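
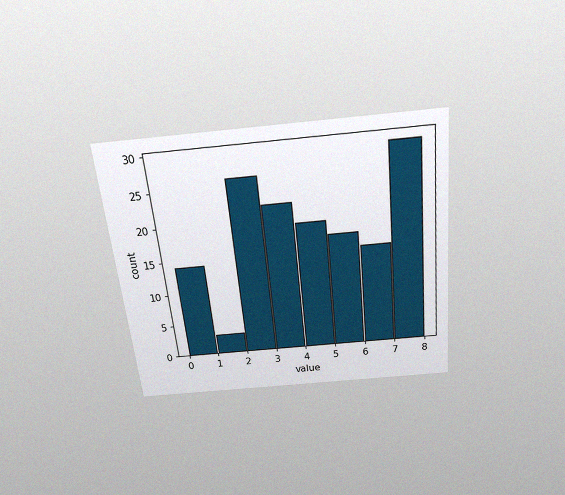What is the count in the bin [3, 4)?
22

The chart is tilted about 6° counter-clockwise and viewed slightly from above, with some photo noise. The [3, 4) bin has height 22.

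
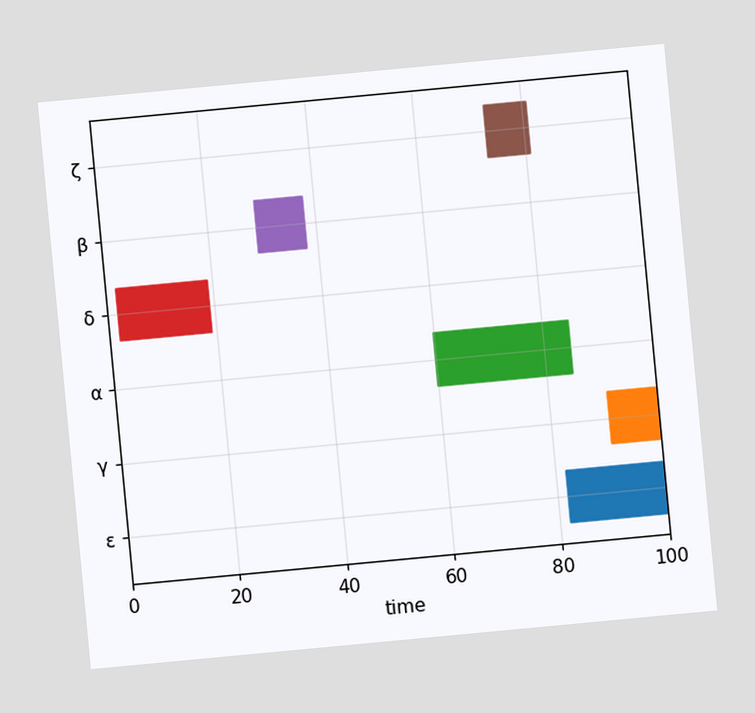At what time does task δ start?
The chart is tilted about 5° counter-clockwise. The δ bar begins at t=2.

2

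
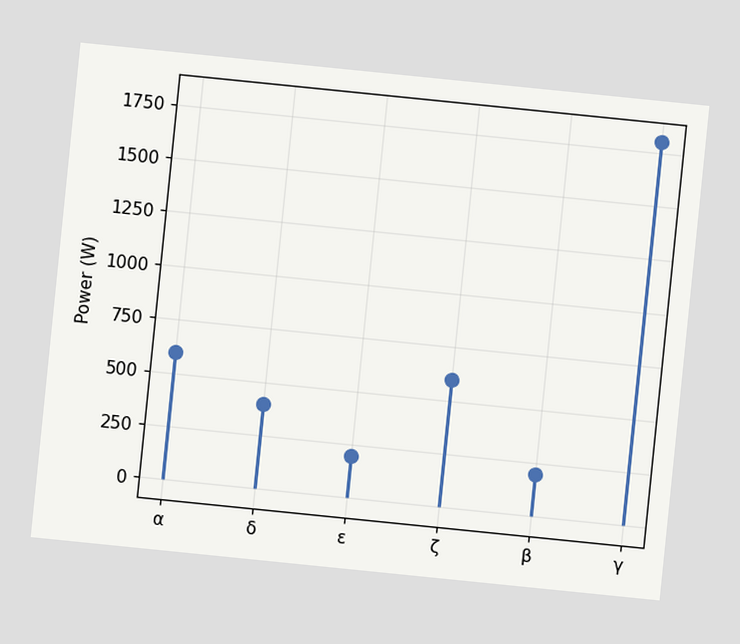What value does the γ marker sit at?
1800W

The chart is tilted about 6° clockwise. The γ marker sits at 1800W.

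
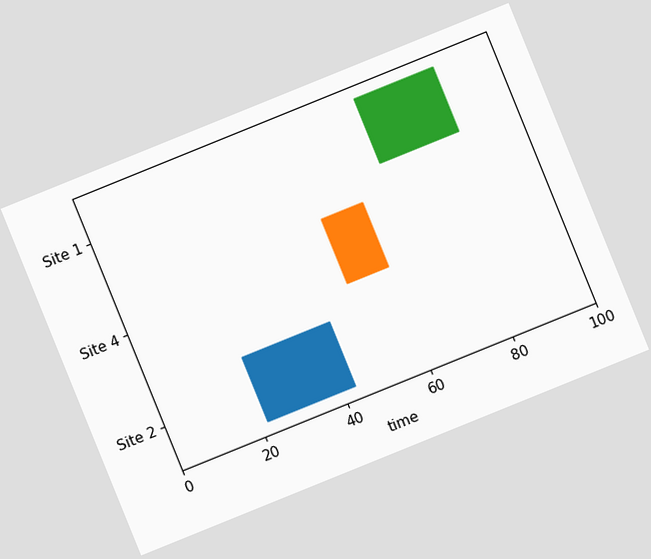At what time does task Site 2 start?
22

The chart is tilted about 22° counter-clockwise. The Site 2 bar begins at t=22.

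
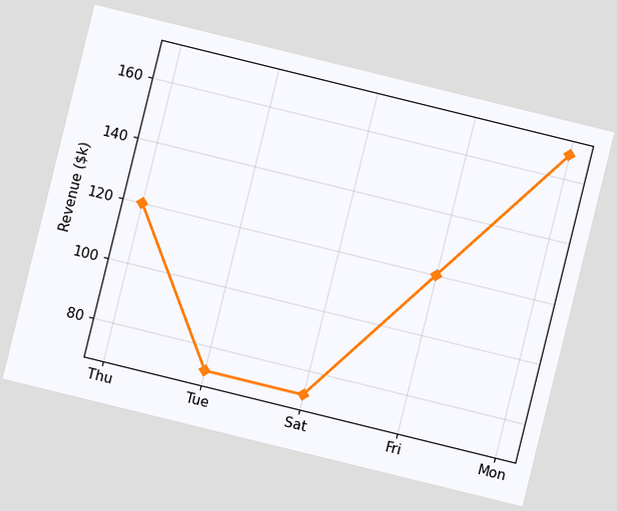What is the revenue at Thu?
$120k

The chart is tilted about 14° clockwise. At Thu, the line is at $120k.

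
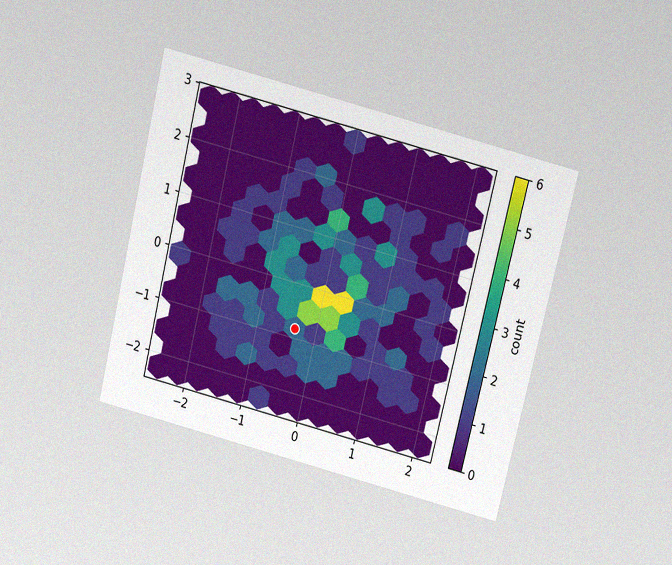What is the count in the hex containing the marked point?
The chart is tilted about 14° clockwise and viewed slightly from above, with some photo noise. The marked hex reads 2 on the colorbar.

2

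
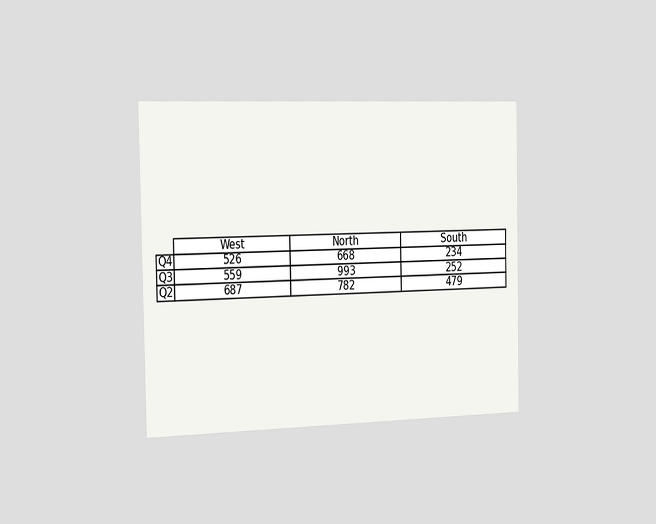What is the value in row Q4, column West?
526

The chart is viewed slightly from the left. The (Q4, West) cell reads 526.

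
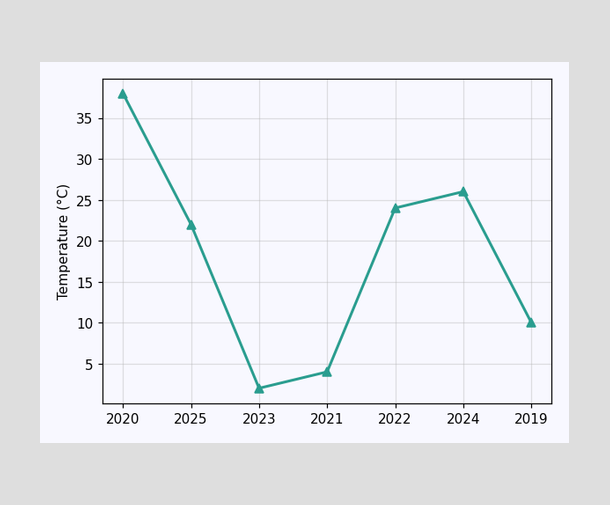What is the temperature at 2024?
26°C

At 2024, the line is at 26°C.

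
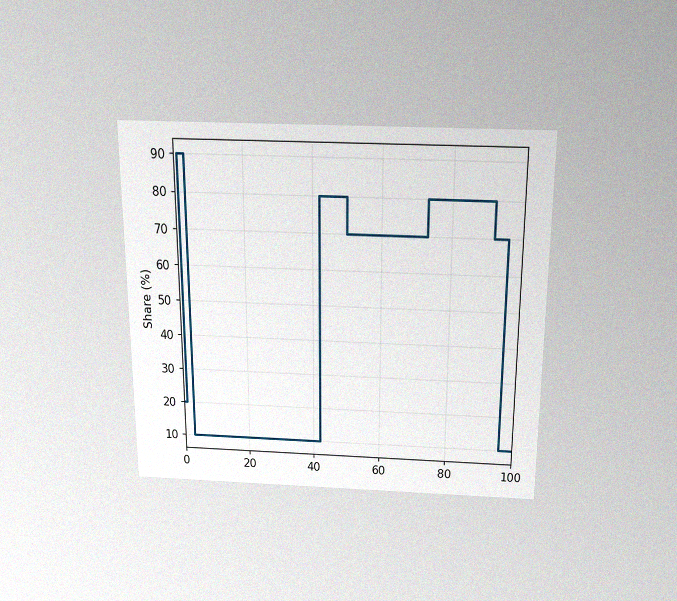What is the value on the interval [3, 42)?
The chart is viewed slightly from above, with some photo noise. On [3, 42) the step sits at 10%.

10%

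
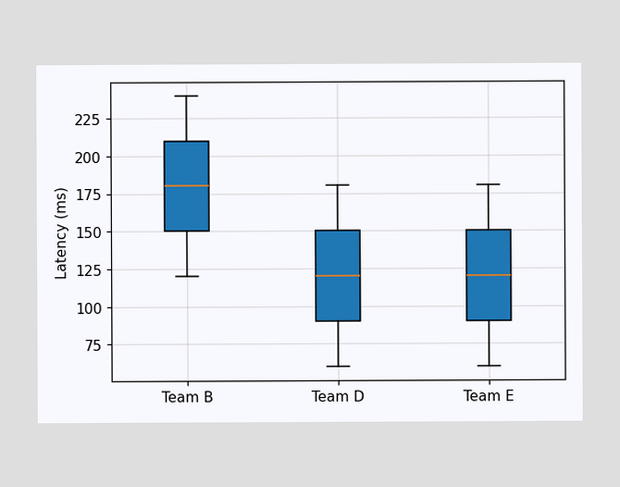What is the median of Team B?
180ms

The median line in the Team B box sits at 180ms.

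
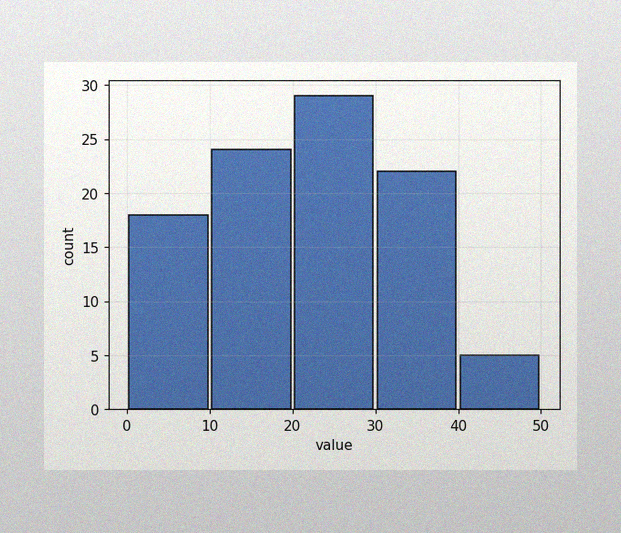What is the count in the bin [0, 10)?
18

The image has some photo noise and uneven lighting. The [0, 10) bin has height 18.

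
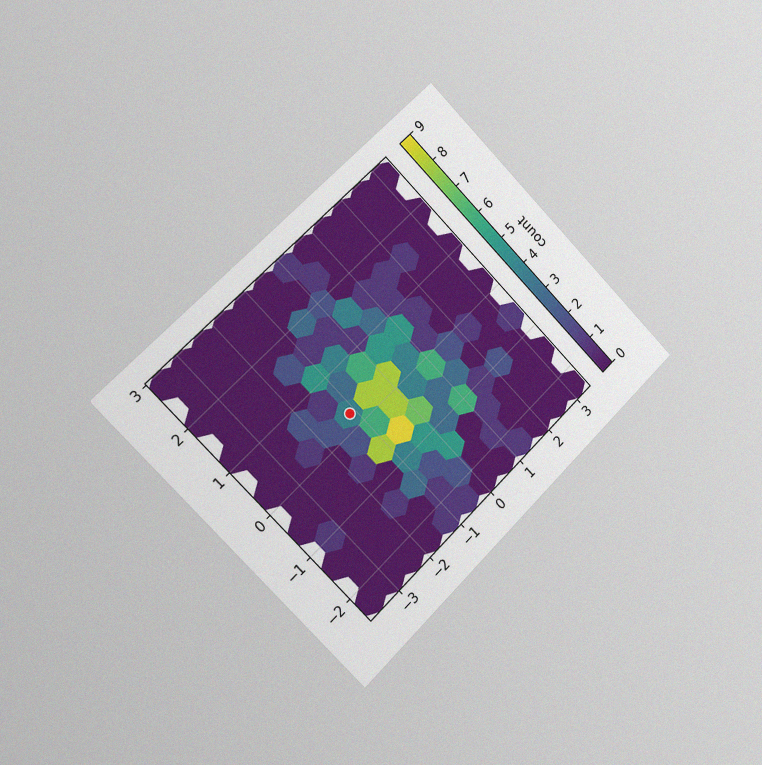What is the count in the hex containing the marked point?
4

The chart is tilted about 45° counter-clockwise and viewed slightly from the left, with some photo noise. The marked hex reads 4 on the colorbar.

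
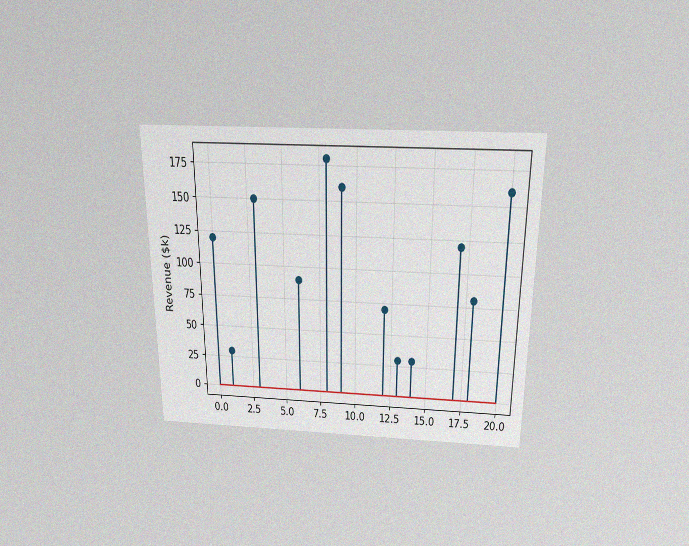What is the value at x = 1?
$30k

The chart is viewed slightly from above, with some photo noise. The stem at x=1 reaches $30k.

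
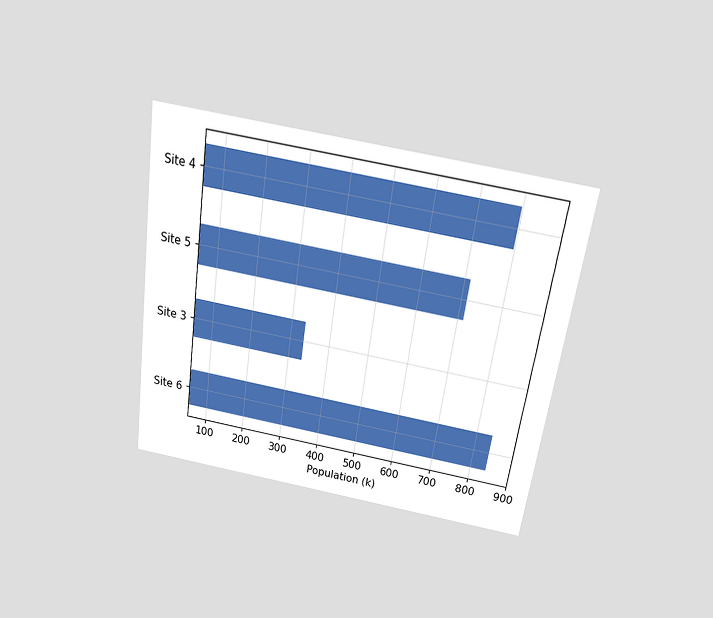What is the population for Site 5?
714k

The chart is tilted about 8° clockwise and viewed slightly from above. Reading along the chart's x-axis, the Site 5 bar reaches 714k.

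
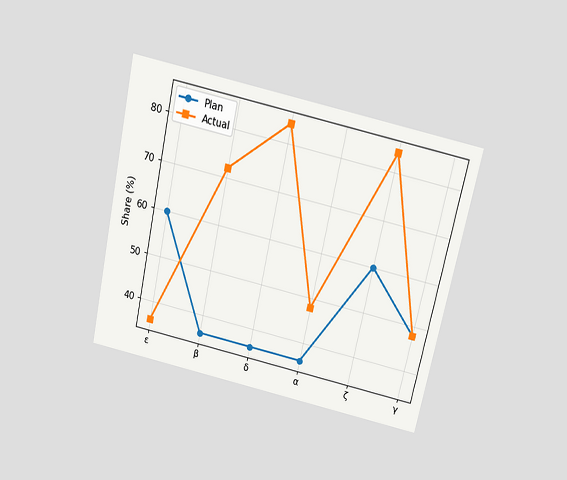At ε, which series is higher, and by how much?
The chart is tilted about 12° clockwise and viewed slightly from above. At ε, Plan sits above the other line by 24%.

Plan, by 24%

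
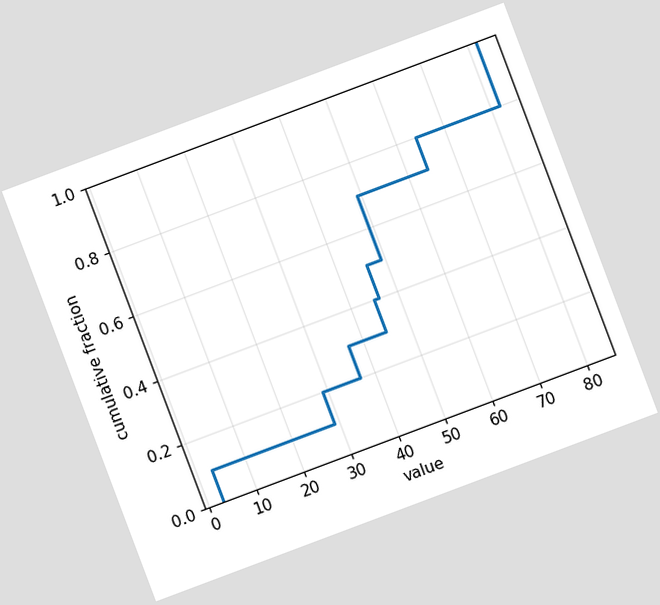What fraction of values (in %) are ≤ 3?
The chart is tilted about 21° counter-clockwise. At x=3 the ECDF step is at 10%.

10%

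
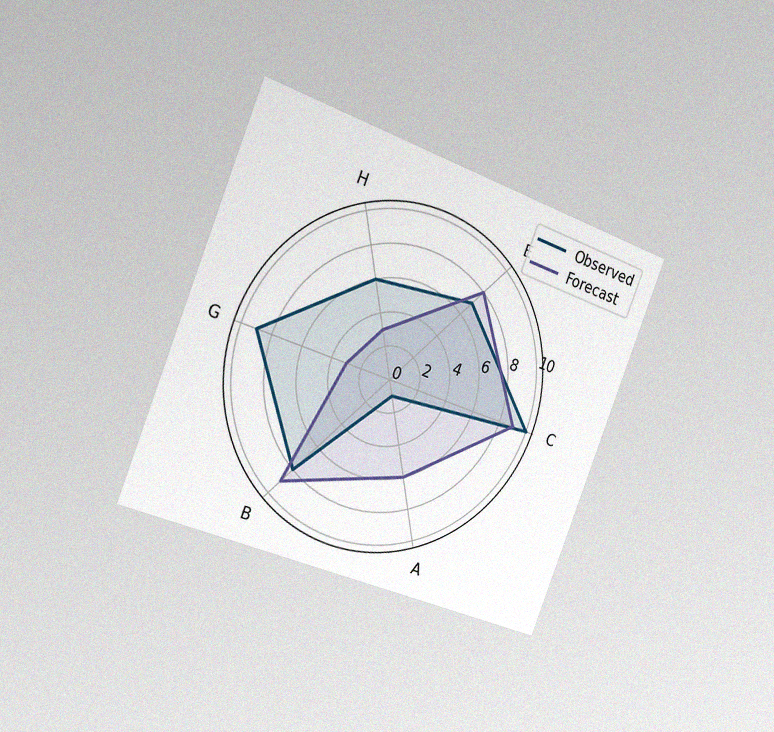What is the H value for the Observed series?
6

The chart is tilted about 21° clockwise and viewed slightly from the left, with some photo noise. On the H axis, Observed reaches 6.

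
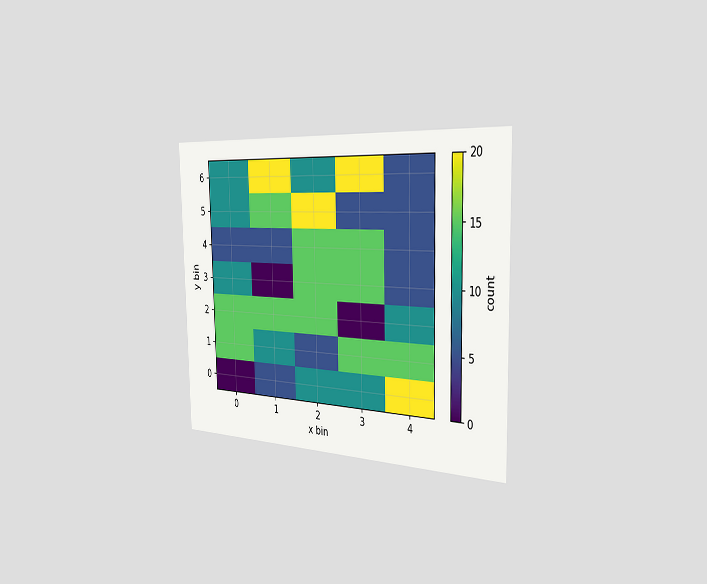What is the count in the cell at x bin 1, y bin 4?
The chart is viewed slightly from the right. Matching the cell (1, 4) against the colorbar gives 5.

5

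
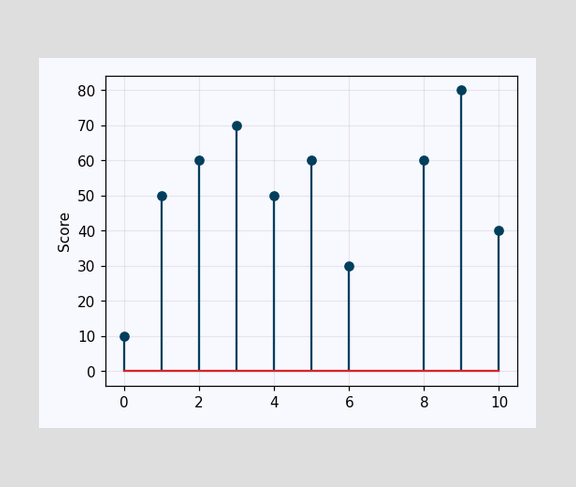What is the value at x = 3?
The stem at x=3 reaches 70.

70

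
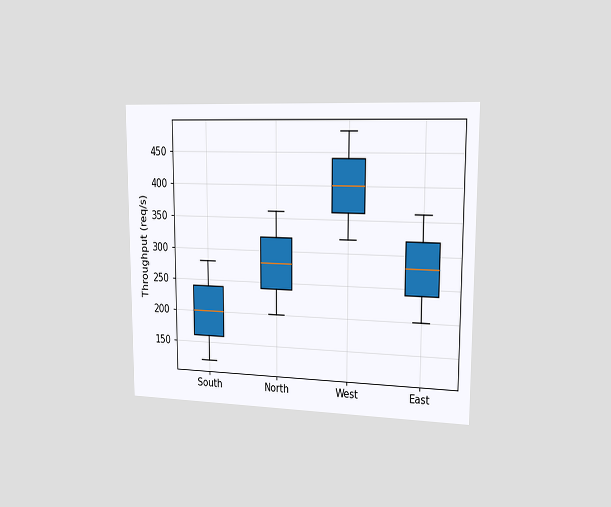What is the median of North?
The chart is viewed slightly from the right. The median line in the North box sits at 280req/s.

280req/s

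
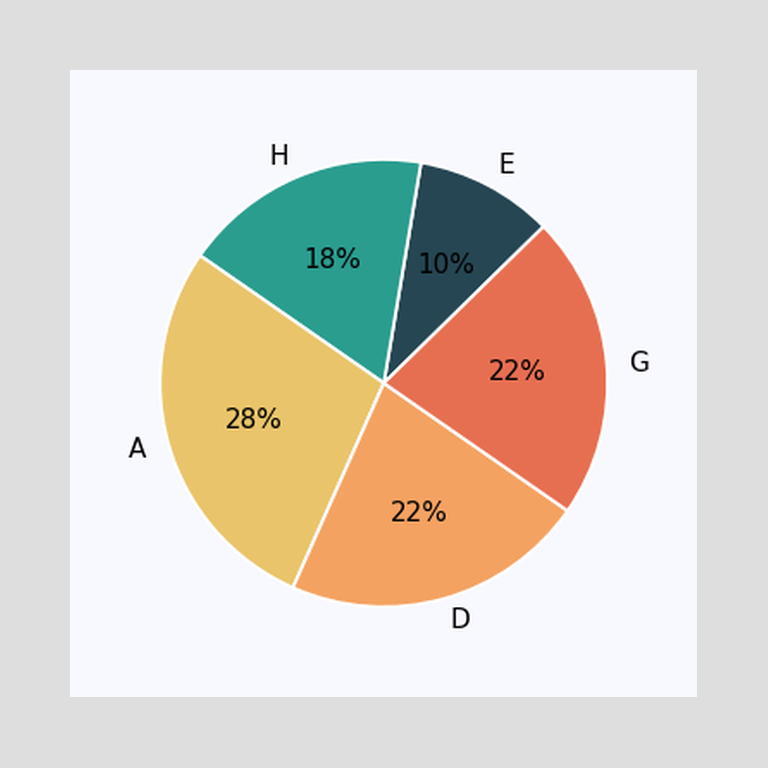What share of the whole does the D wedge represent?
The D slice takes up 22% of the pie.

22%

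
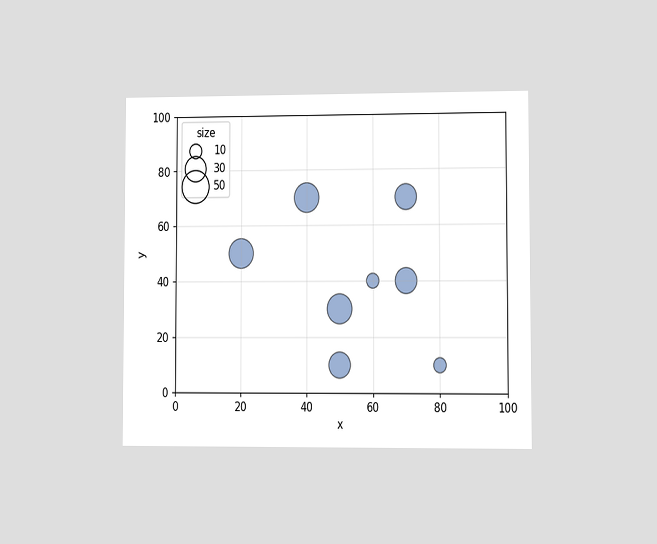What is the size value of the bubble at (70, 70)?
30

The chart is viewed at a slight angle. Matching the bubble at (70, 70) against the size legend gives 30.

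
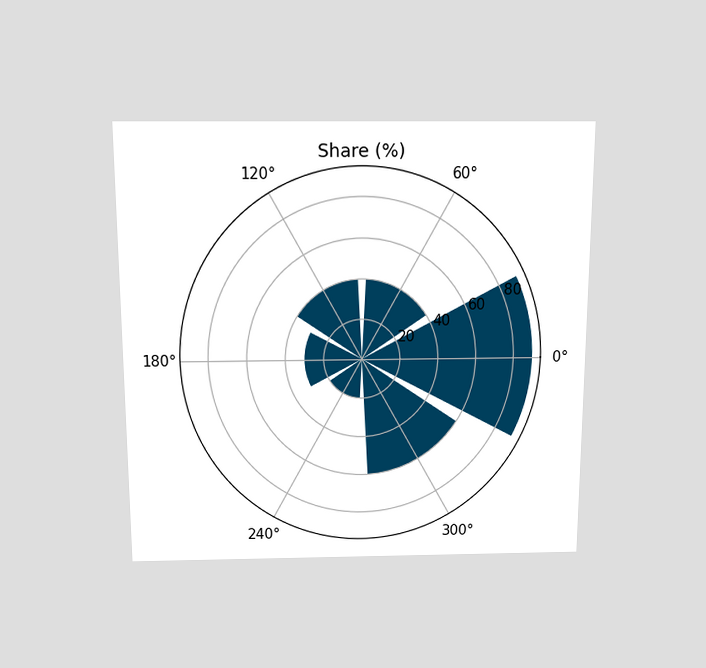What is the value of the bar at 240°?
The chart is viewed slightly from above. The bar at 240° reaches 20% on the radial axis.

20%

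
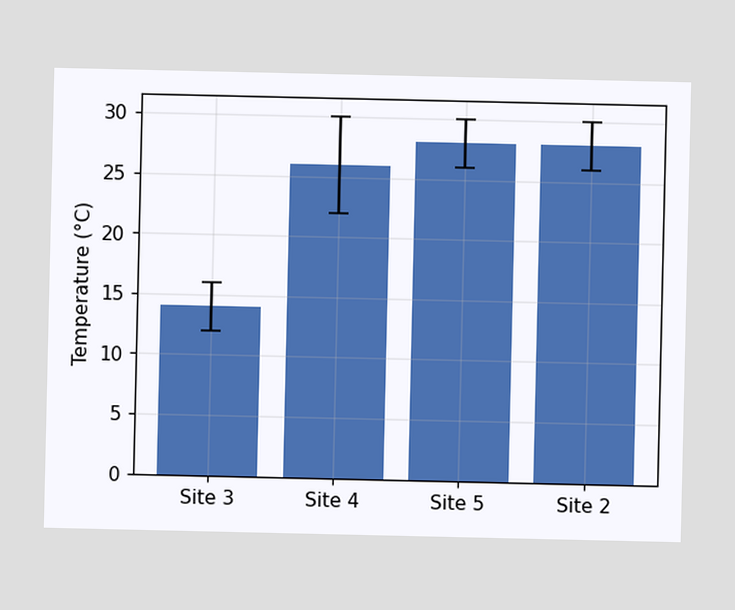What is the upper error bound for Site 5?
30°C

The Site 5 bar's upper whisker reaches 30°C.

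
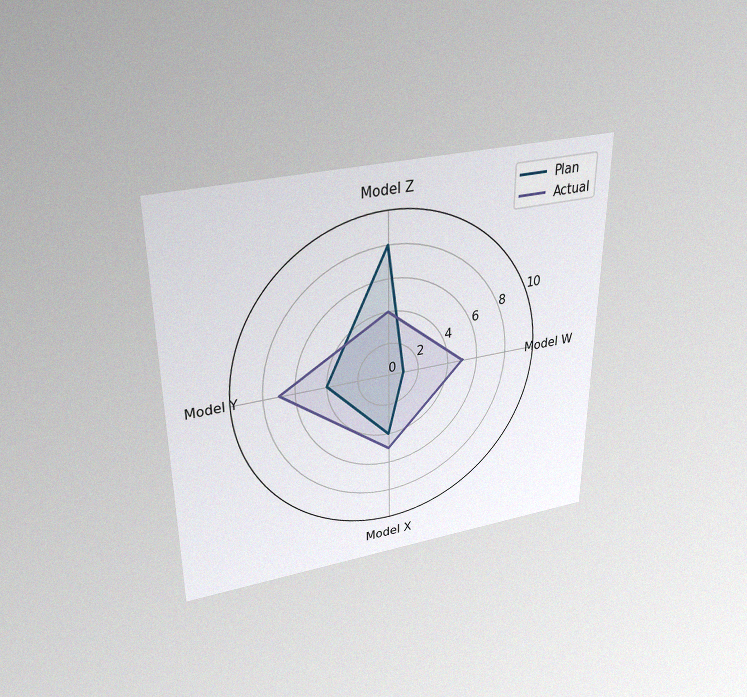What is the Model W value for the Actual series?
The chart is viewed slightly from above, with some photo noise. On the Model W axis, Actual reaches 5.

5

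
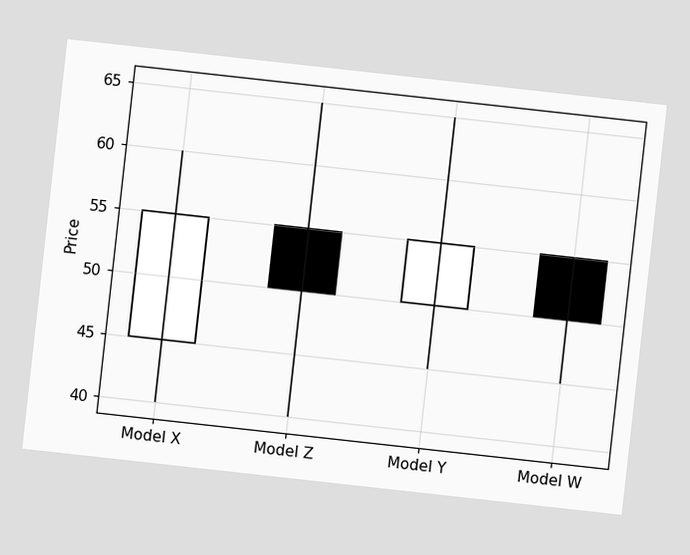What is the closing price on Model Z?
The chart is tilted about 6° clockwise. The Model Z candle closes at 50.

50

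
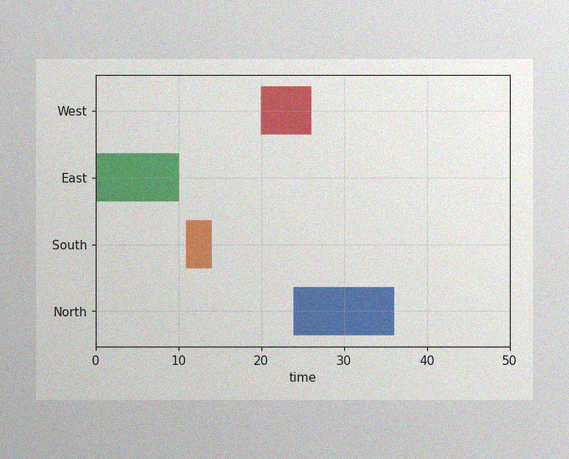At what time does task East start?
0

The image has some photo noise and uneven lighting. The East bar begins at t=0.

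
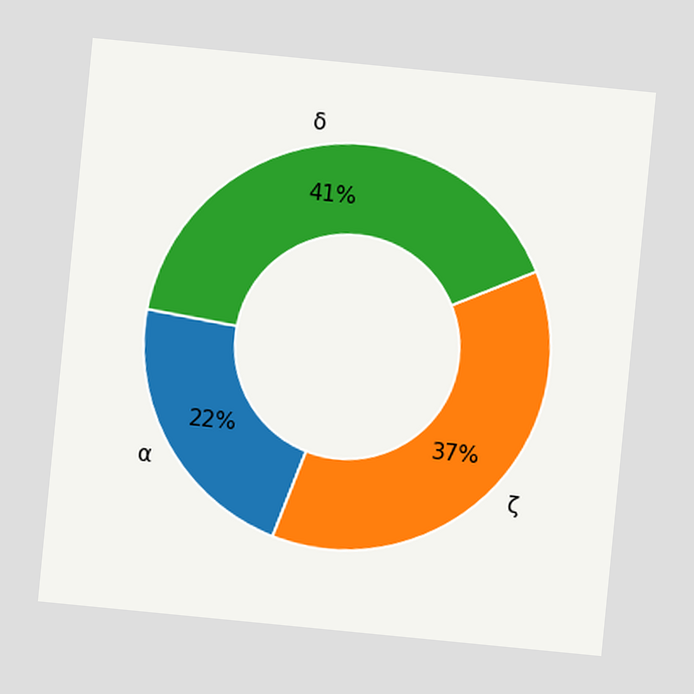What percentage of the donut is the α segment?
The chart is tilted about 6° clockwise. The α segment takes up 22% of the ring.

22%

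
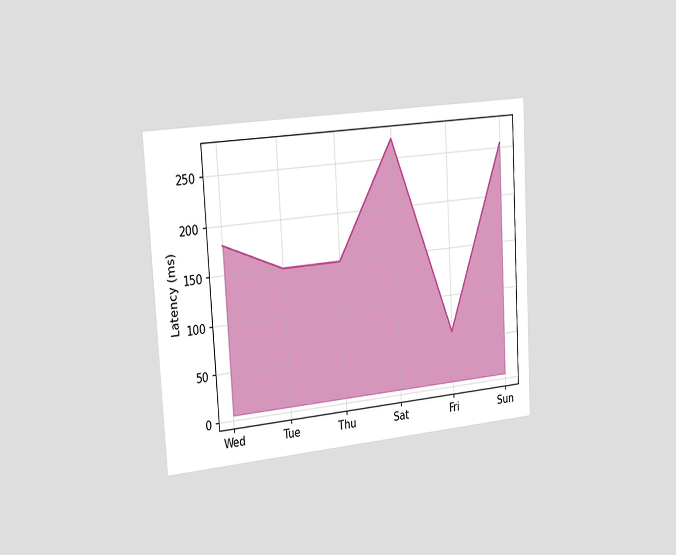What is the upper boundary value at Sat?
270ms

The chart is tilted about 3° counter-clockwise and viewed slightly from the left. At Sat the upper boundary is at 270ms.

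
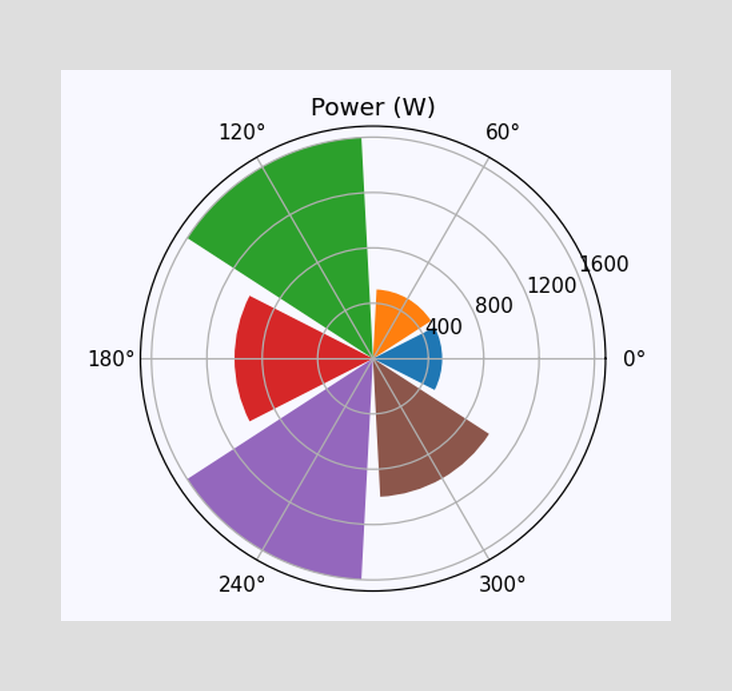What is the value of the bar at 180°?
The bar at 180° reaches 1000W on the radial axis.

1000W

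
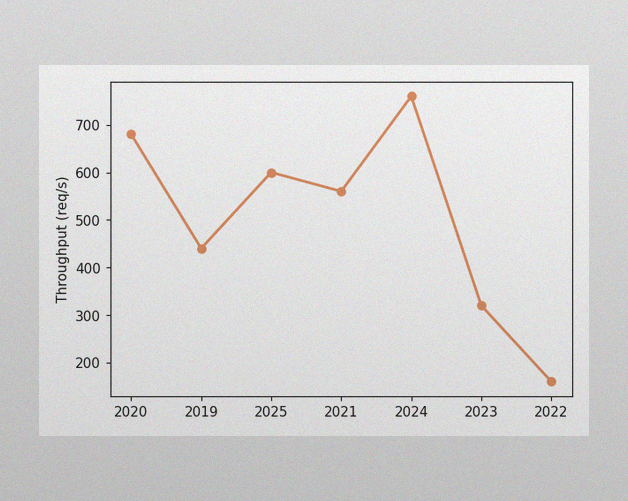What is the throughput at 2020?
680req/s

The image has some photo noise and uneven lighting. At 2020, the line is at 680req/s.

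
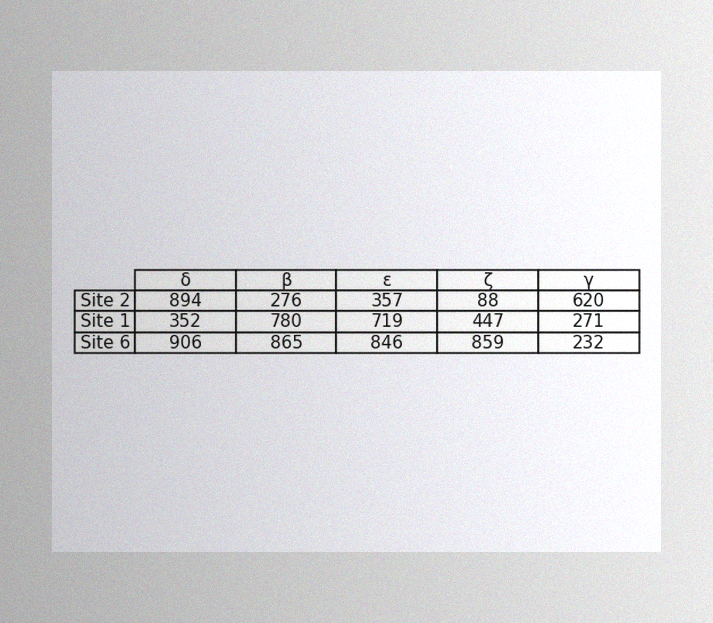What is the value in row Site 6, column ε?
846

The image has some photo noise and uneven lighting. The (Site 6, ε) cell reads 846.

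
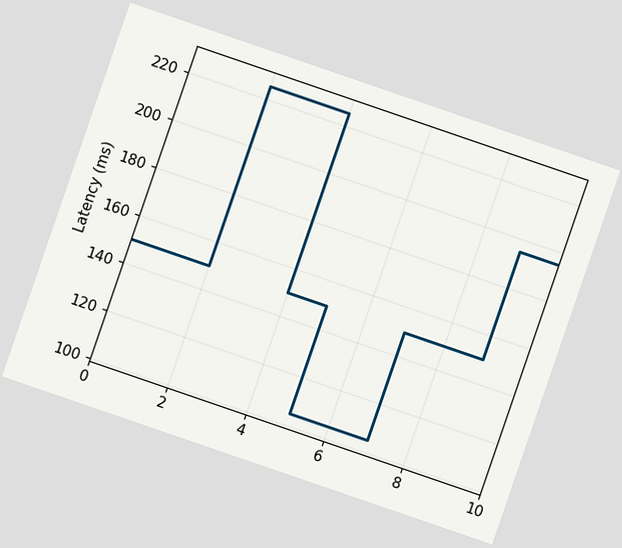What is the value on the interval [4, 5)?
The chart is tilted about 19° clockwise. On [4, 5) the step sits at 150ms.

150ms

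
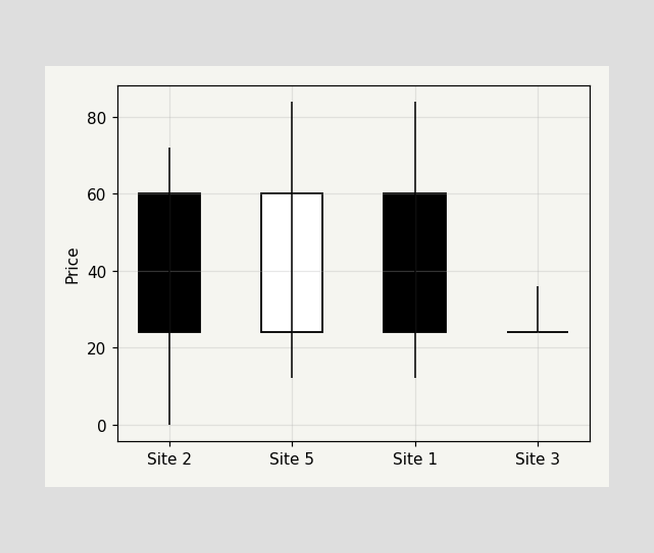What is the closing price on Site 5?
The Site 5 candle closes at 60.

60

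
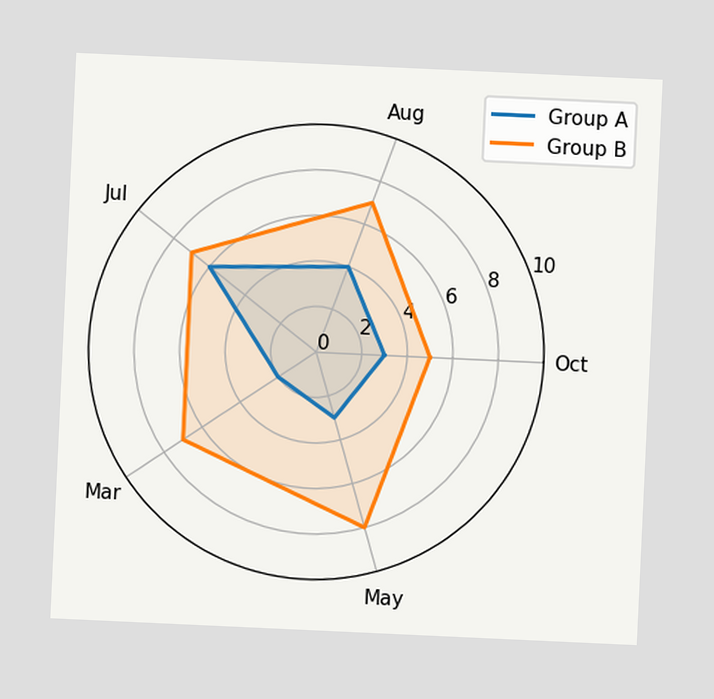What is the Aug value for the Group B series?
The chart is tilted about 3° clockwise. On the Aug axis, Group B reaches 7.

7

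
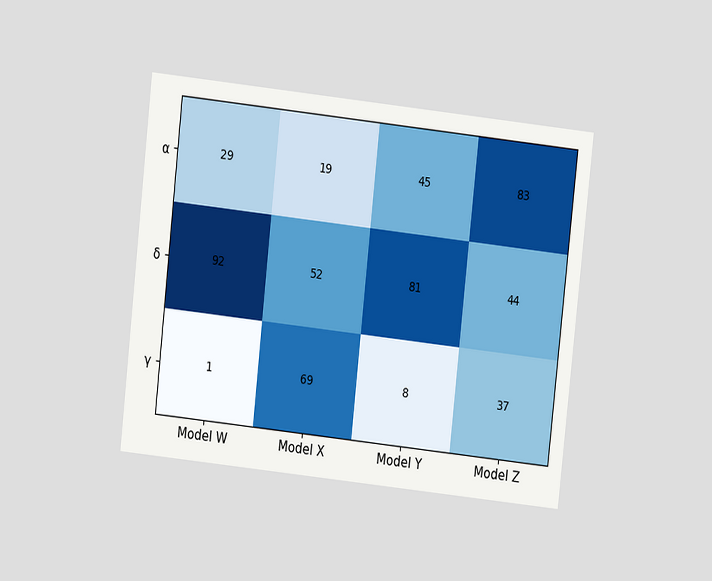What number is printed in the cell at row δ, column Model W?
92

The chart is tilted about 6° clockwise and viewed at a slight angle. The (δ, Model W) cell reads 92.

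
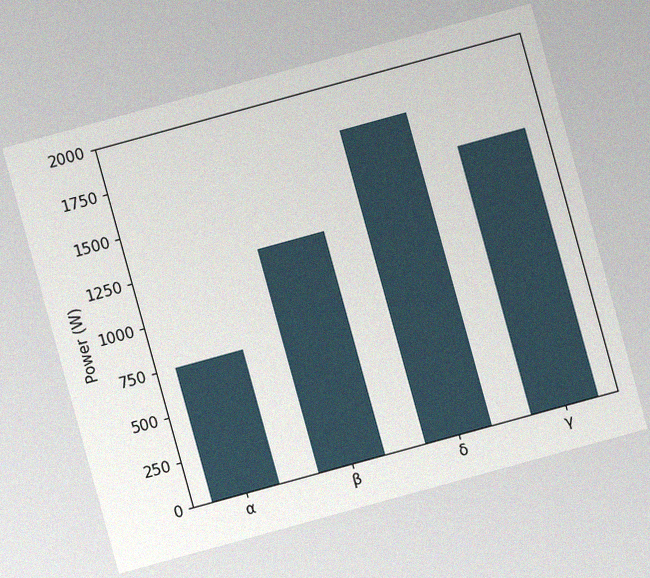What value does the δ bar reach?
1750W

The chart is tilted about 15° counter-clockwise, with some photo noise. Reading along the chart's y-axis, the δ bar reaches 1750W.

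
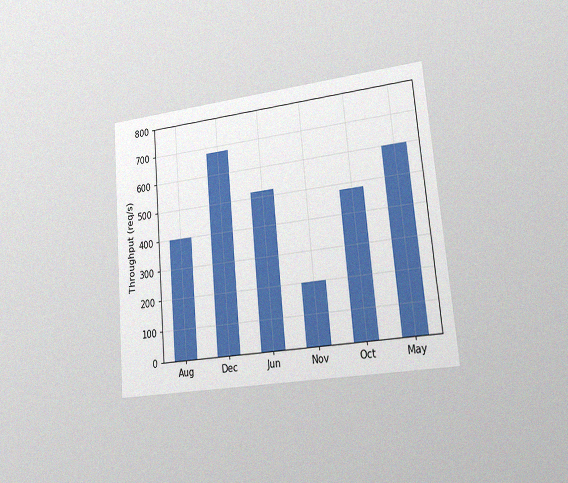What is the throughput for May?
The chart is tilted about 5° counter-clockwise and viewed slightly from the right, with some photo noise. Reading along the chart's y-axis, the May bar reaches 600req/s.

600req/s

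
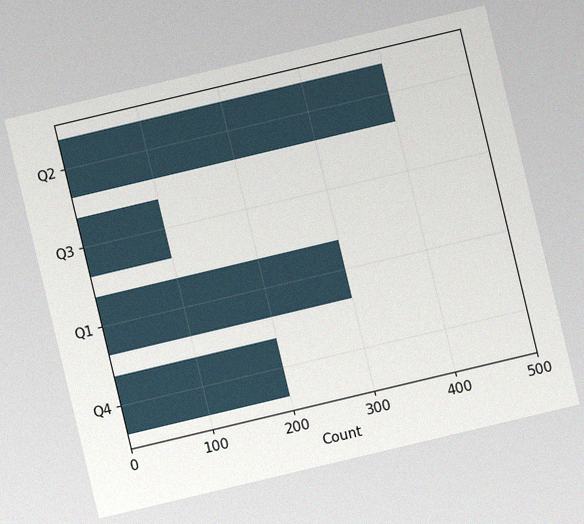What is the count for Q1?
300

The chart is tilted about 13° counter-clockwise, with some photo noise. Reading along the chart's x-axis, the Q1 bar reaches 300.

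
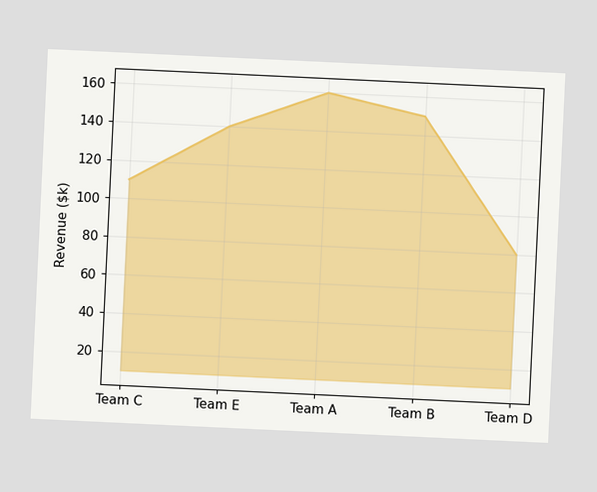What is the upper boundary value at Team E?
$140k

The chart is tilted about 3° clockwise. At Team E the upper boundary is at $140k.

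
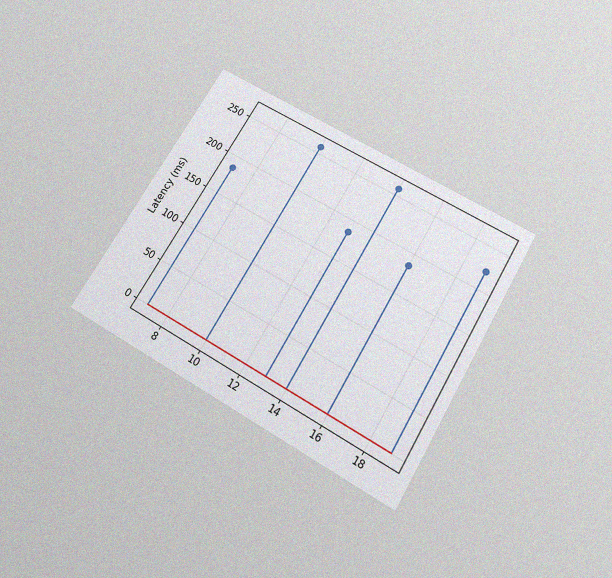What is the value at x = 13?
185ms

The chart is tilted about 31° clockwise and viewed slightly from below, with some photo noise. The stem at x=13 reaches 185ms.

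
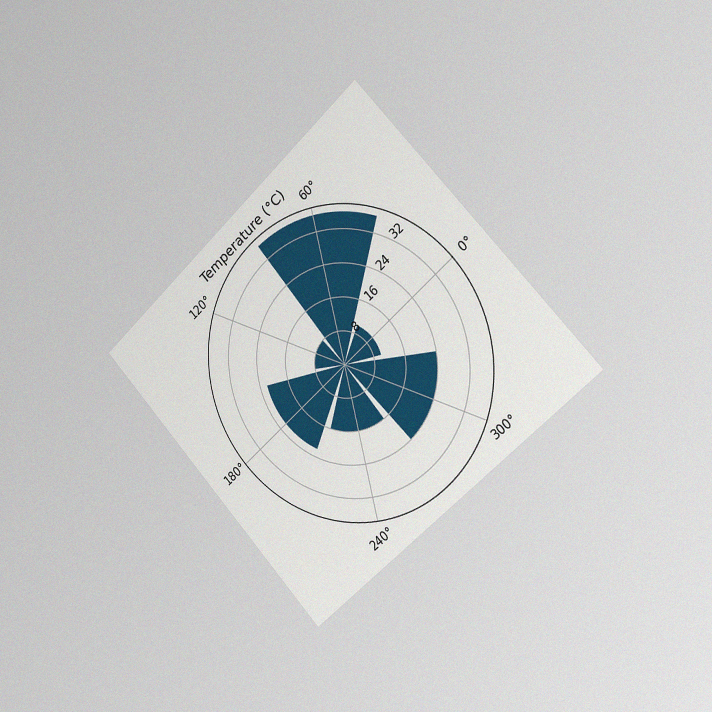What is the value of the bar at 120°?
8°C

The chart is tilted about 44° counter-clockwise and viewed slightly from the right, with some photo noise. The bar at 120° reaches 8°C on the radial axis.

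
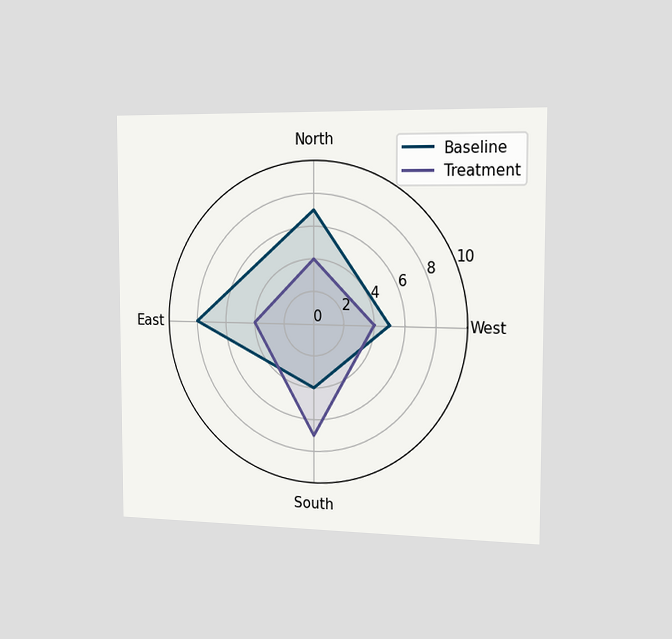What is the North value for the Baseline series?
The chart is viewed slightly from the right. On the North axis, Baseline reaches 7.

7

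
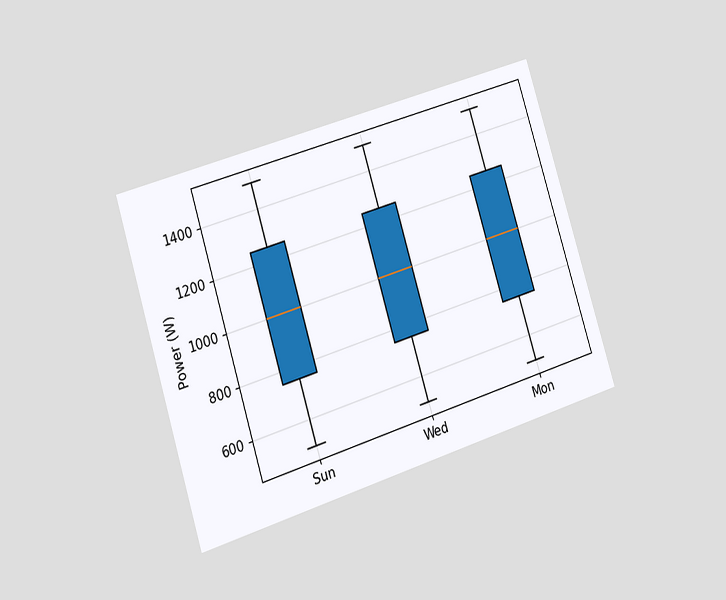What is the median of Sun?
The chart is tilted about 17° counter-clockwise and viewed at a slight angle. The median line in the Sun box sits at 1000W.

1000W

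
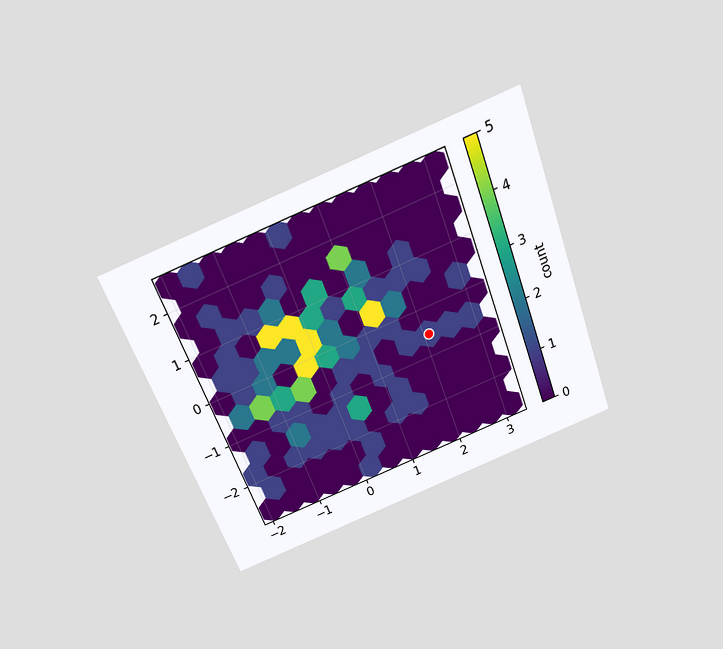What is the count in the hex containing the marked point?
The chart is tilted about 21° counter-clockwise and viewed slightly from above. The marked hex reads 1 on the colorbar.

1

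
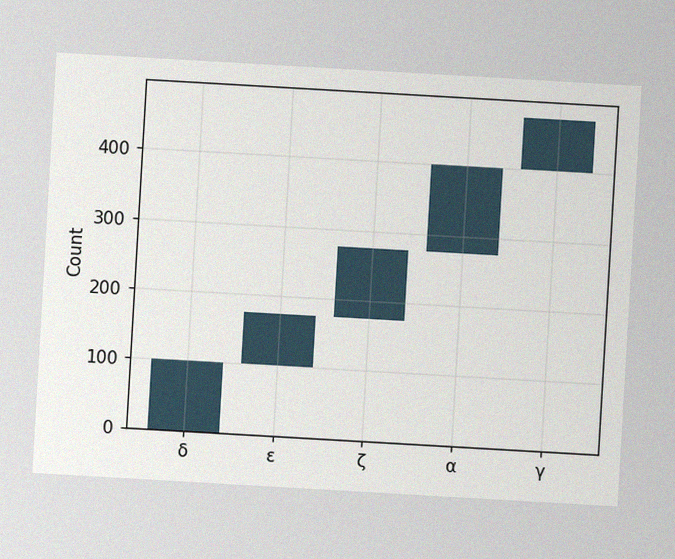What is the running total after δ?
100

The chart is tilted about 3° clockwise, with some photo noise. After δ the running total reaches 100.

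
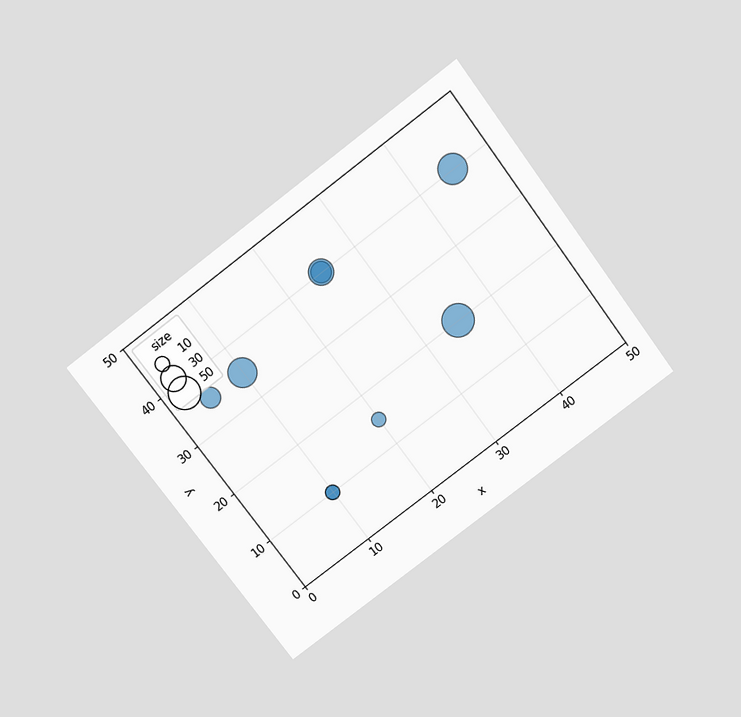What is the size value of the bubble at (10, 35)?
The chart is tilted about 37° counter-clockwise and viewed slightly from above. Matching the bubble at (10, 35) against the size legend gives 40.

40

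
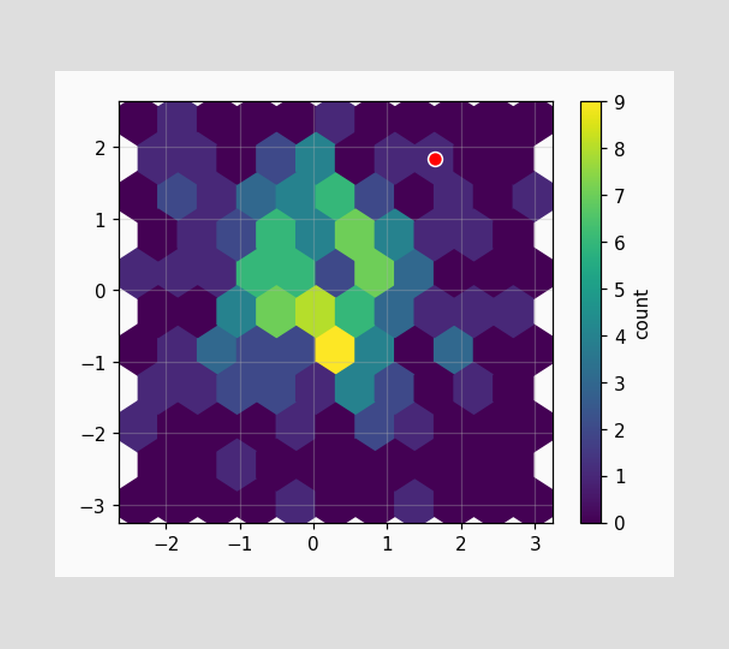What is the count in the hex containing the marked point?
The marked hex reads 1 on the colorbar.

1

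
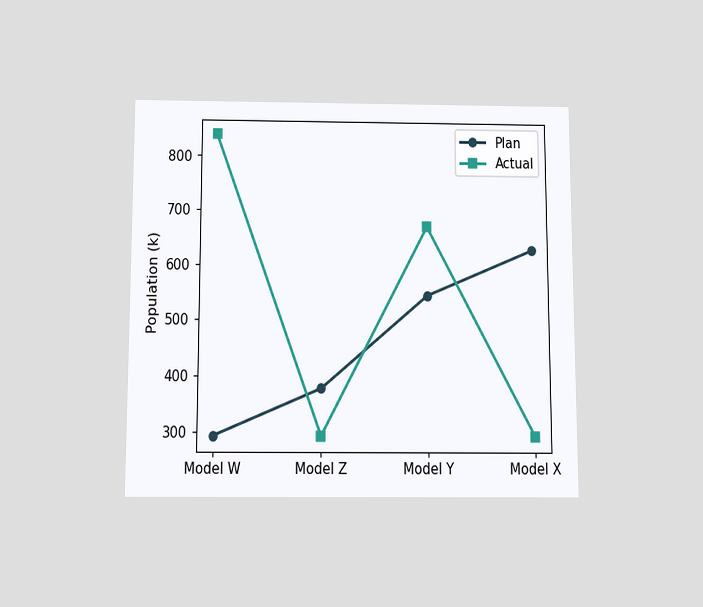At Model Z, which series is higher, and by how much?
The chart is viewed slightly from below. At Model Z, Plan sits above the other line by 84k.

Plan, by 84k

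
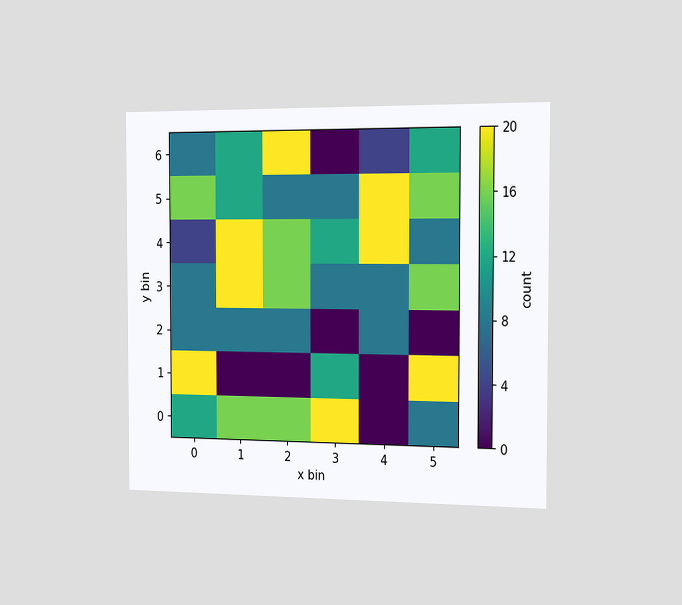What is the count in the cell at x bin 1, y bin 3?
The chart is viewed slightly from the right. Matching the cell (1, 3) against the colorbar gives 20.

20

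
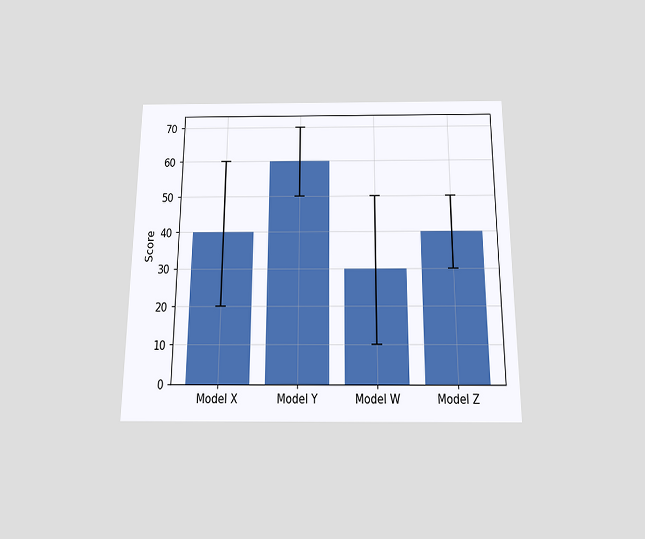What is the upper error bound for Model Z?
The chart is viewed slightly from below. The Model Z bar's upper whisker reaches 50.

50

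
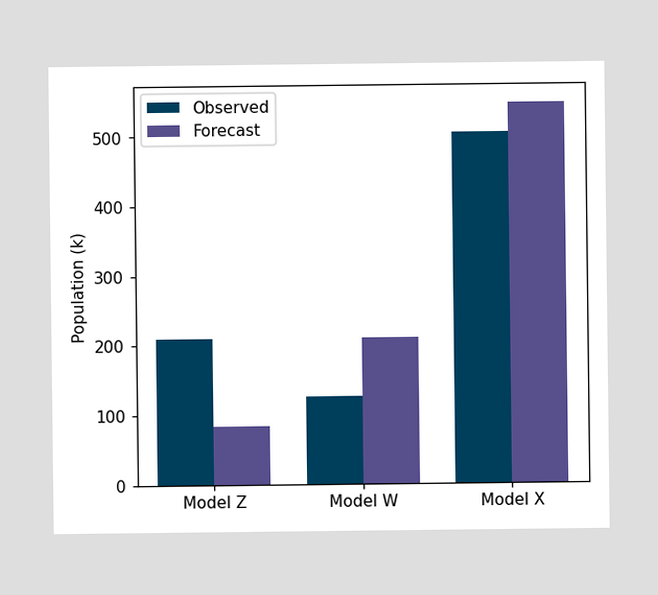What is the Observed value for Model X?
The Observed bar at Model X reaches 504k on the y-axis.

504k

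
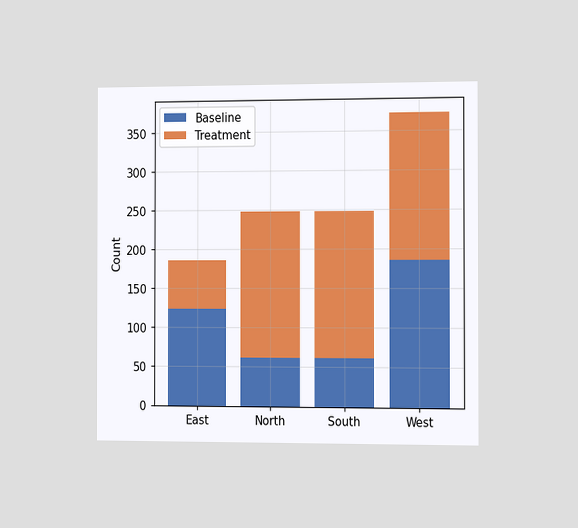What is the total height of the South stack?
248

The chart is viewed slightly from the right. The South stack's top reaches 248 on the y-axis.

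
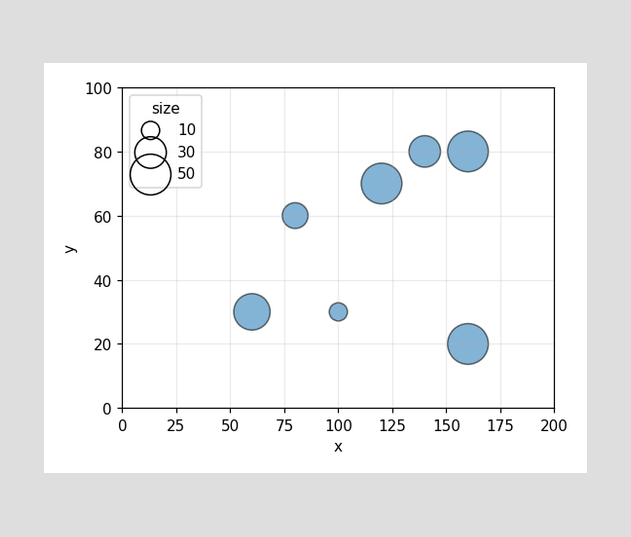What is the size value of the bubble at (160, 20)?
Matching the bubble at (160, 20) against the size legend gives 50.

50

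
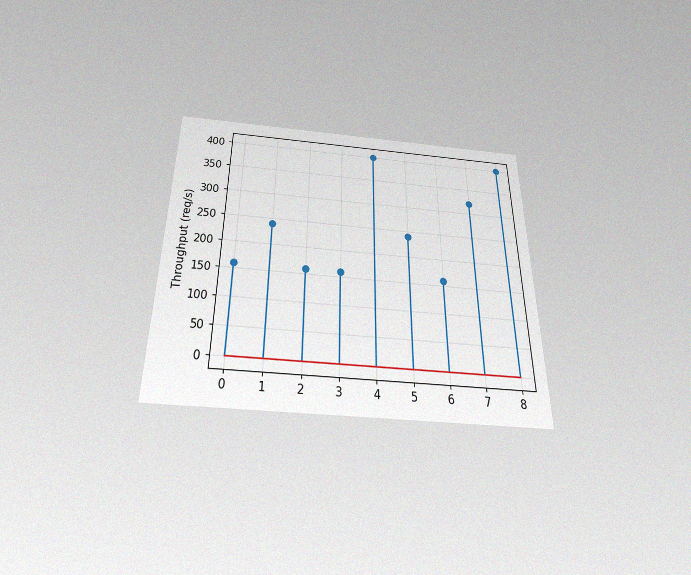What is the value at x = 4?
400req/s

The chart is viewed slightly from below, with some photo noise. The stem at x=4 reaches 400req/s.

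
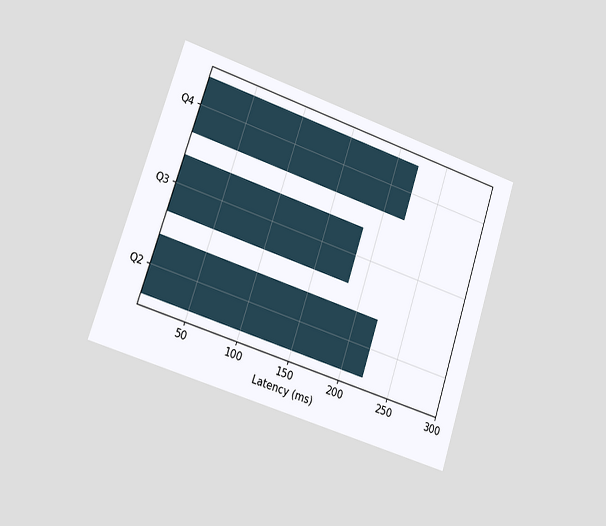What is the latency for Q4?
The chart is tilted about 18° clockwise and viewed slightly from the left. Reading along the chart's x-axis, the Q4 bar reaches 222ms.

222ms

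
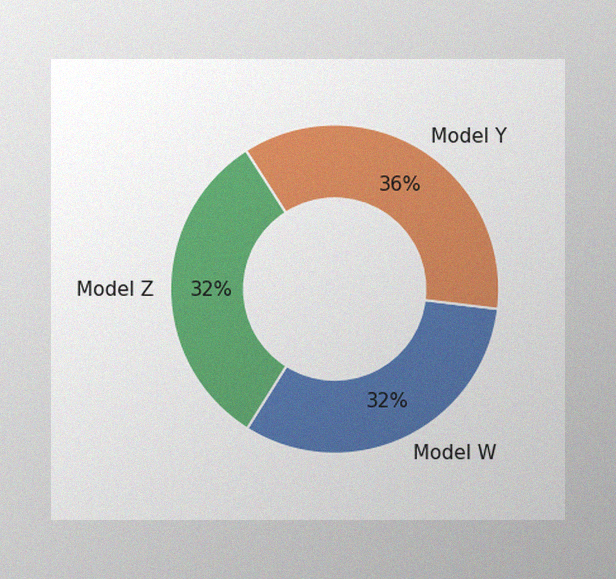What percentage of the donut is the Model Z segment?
32%

The image has some photo noise and uneven lighting. The Model Z segment takes up 32% of the ring.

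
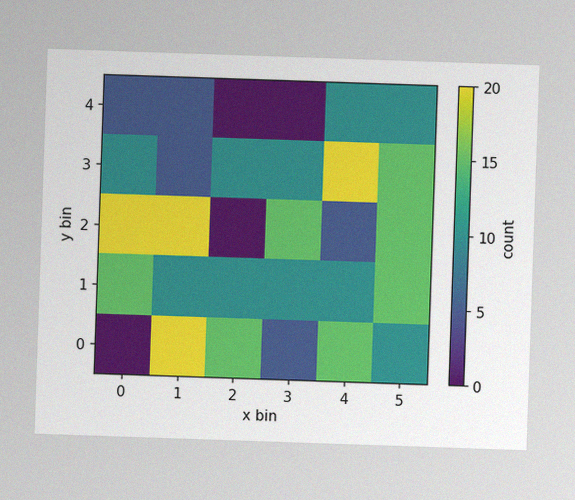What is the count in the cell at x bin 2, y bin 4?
The image has some photo noise and uneven lighting. Matching the cell (2, 4) against the colorbar gives 0.

0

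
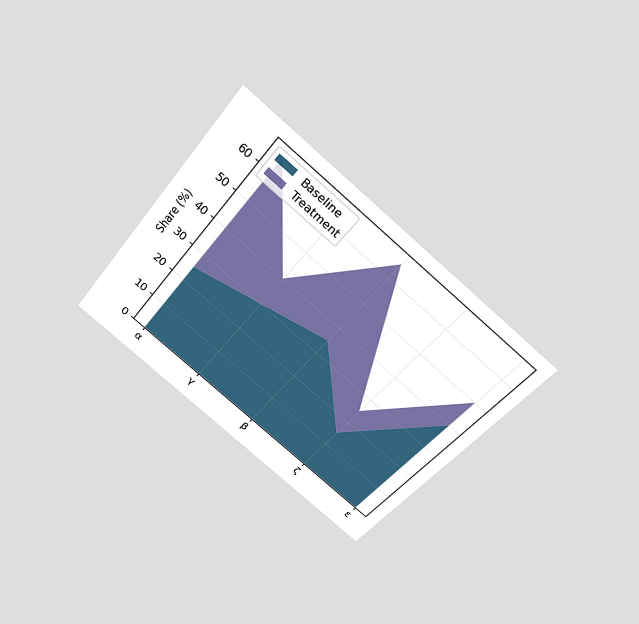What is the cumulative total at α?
65%

The chart is tilted about 39° clockwise and viewed slightly from above. The stacked total at α reaches 65%.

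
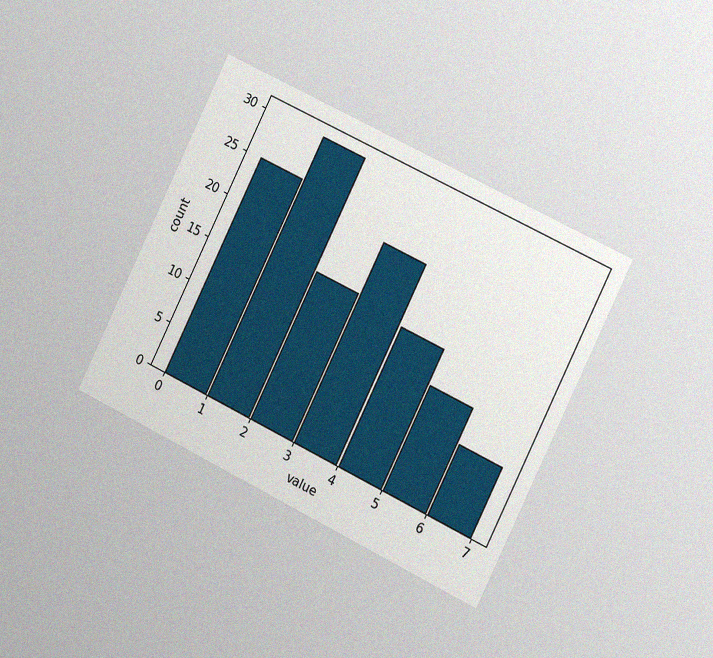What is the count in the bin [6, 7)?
The chart is tilted about 26° clockwise and viewed slightly from the right, with some photo noise. The [6, 7) bin has height 8.

8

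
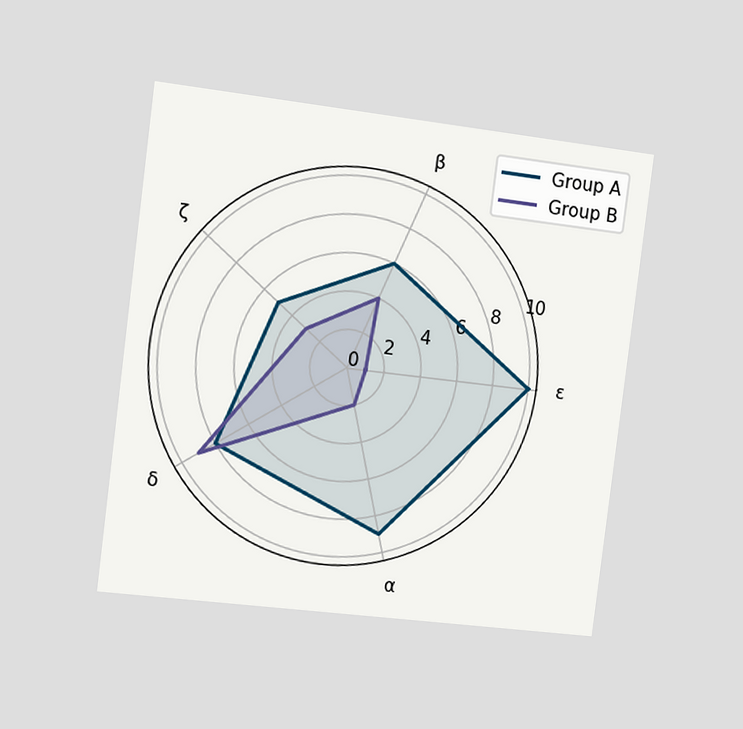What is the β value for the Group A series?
The chart is tilted about 7° clockwise and viewed slightly from the left. On the β axis, Group A reaches 6.

6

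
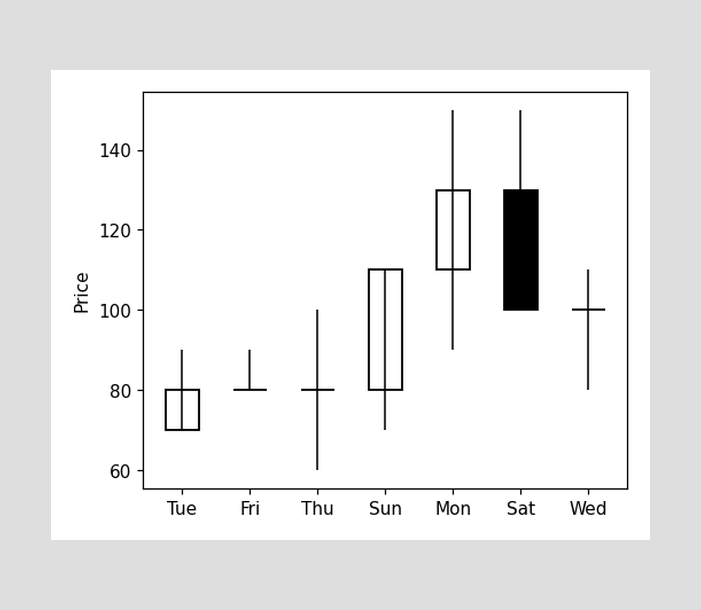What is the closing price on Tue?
80

The Tue candle closes at 80.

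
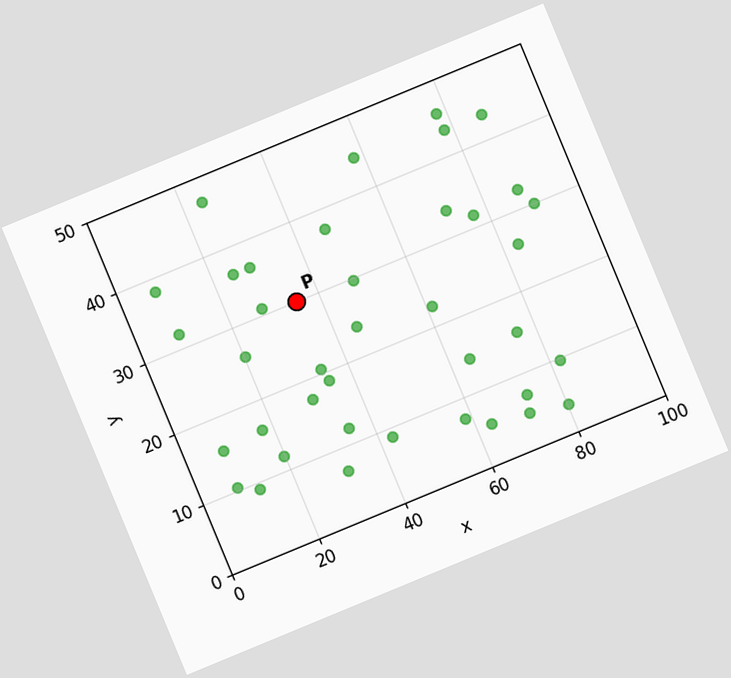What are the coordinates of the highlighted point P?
(35, 30)

The chart is tilted about 22° counter-clockwise. Following the gridlines from P to each axis, P sits at (35, 30).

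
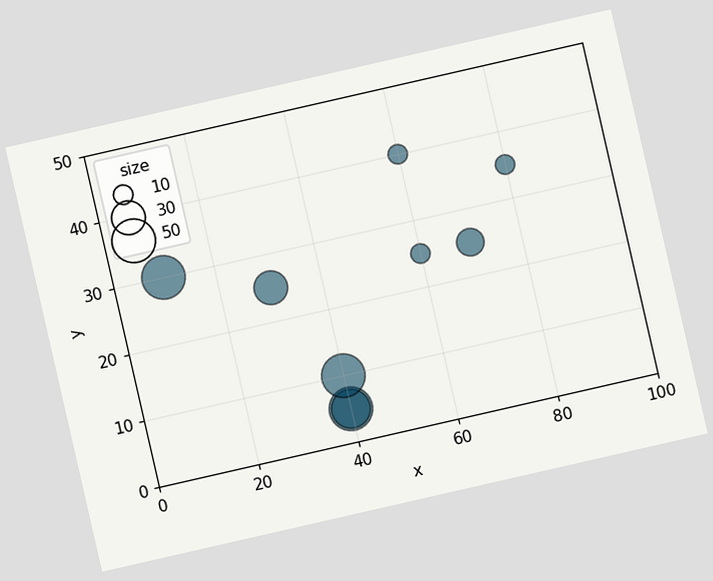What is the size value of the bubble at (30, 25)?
30

The chart is tilted about 13° counter-clockwise. Matching the bubble at (30, 25) against the size legend gives 30.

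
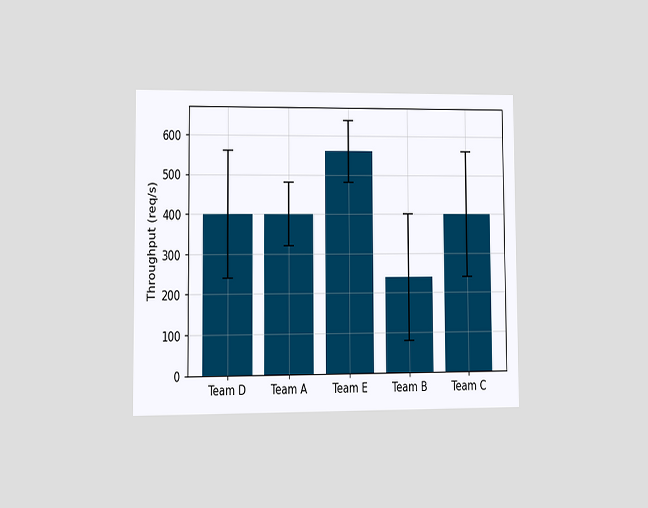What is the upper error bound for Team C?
560req/s

The chart is viewed at a slight angle. The Team C bar's upper whisker reaches 560req/s.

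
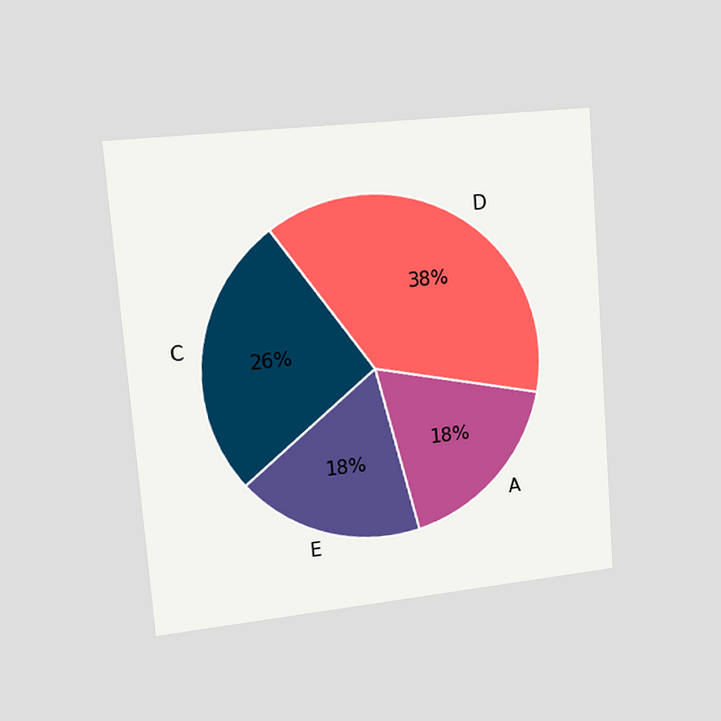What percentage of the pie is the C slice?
26%

The chart is tilted about 5° counter-clockwise and viewed slightly from the left. The C slice takes up 26% of the pie.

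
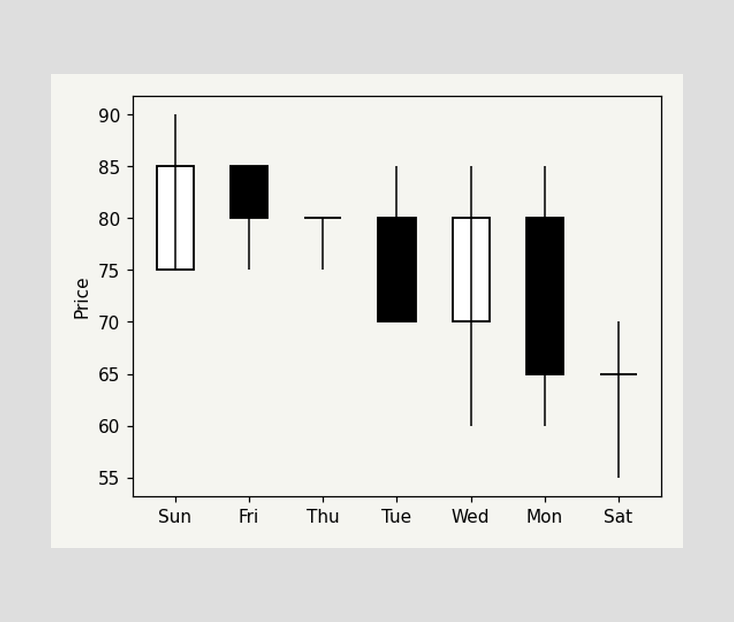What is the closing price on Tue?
70

The Tue candle closes at 70.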